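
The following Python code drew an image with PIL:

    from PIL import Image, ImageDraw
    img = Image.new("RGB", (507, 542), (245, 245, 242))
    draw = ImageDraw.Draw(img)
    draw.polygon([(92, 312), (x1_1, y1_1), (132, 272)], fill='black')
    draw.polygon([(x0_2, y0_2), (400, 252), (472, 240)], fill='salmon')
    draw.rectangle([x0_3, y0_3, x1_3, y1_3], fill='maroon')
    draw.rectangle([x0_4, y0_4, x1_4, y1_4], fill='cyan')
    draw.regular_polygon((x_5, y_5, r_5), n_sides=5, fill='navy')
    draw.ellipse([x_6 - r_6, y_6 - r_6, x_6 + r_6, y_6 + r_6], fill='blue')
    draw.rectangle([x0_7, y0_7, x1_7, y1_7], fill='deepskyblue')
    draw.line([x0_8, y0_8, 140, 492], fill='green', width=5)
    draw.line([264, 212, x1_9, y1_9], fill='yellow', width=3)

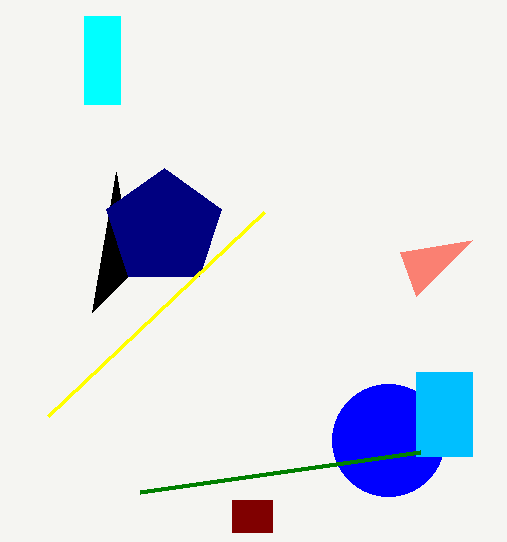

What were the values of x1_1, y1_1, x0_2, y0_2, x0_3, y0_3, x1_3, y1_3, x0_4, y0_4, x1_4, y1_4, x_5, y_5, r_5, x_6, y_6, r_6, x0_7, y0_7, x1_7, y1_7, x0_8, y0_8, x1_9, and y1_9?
x1_1 = 116, y1_1 = 172, x0_2 = 416, y0_2 = 296, x0_3 = 232, y0_3 = 500, x1_3 = 272, y1_3 = 532, x0_4 = 84, y0_4 = 16, x1_4 = 120, y1_4 = 104, x_5 = 164, y_5 = 228, r_5 = 60, x_6 = 388, y_6 = 440, r_6 = 56, x0_7 = 416, y0_7 = 372, x1_7 = 472, y1_7 = 456, x0_8 = 420, y0_8 = 452, x1_9 = 48, y1_9 = 416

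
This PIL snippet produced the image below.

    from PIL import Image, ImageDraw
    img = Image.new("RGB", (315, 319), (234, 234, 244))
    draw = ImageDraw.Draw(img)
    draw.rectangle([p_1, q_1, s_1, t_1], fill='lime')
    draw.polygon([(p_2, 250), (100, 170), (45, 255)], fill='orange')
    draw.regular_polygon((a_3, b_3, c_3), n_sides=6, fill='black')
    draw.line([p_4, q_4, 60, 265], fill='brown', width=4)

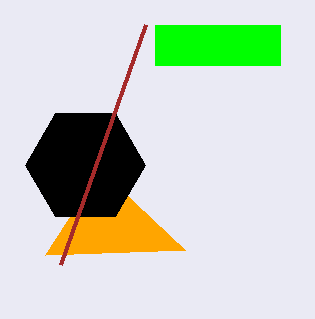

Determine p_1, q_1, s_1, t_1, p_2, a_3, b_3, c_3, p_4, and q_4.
p_1 = 155
q_1 = 25
s_1 = 280
t_1 = 65
p_2 = 185
a_3 = 85
b_3 = 165
c_3 = 60
p_4 = 145
q_4 = 25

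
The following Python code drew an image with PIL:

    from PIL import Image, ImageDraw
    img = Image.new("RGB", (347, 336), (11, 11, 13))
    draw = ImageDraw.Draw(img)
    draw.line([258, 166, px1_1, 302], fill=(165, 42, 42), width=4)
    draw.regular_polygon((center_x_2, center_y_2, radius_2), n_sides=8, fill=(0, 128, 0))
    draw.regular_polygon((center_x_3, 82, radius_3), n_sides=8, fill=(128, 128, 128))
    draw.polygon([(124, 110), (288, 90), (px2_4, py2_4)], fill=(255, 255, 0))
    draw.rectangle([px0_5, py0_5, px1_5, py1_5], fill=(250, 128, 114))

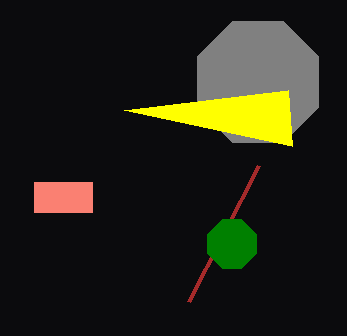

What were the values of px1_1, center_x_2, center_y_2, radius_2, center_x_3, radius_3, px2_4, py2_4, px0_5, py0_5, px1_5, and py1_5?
px1_1 = 188, center_x_2 = 232, center_y_2 = 244, radius_2 = 26, center_x_3 = 258, radius_3 = 66, px2_4 = 292, py2_4 = 146, px0_5 = 34, py0_5 = 182, px1_5 = 92, py1_5 = 212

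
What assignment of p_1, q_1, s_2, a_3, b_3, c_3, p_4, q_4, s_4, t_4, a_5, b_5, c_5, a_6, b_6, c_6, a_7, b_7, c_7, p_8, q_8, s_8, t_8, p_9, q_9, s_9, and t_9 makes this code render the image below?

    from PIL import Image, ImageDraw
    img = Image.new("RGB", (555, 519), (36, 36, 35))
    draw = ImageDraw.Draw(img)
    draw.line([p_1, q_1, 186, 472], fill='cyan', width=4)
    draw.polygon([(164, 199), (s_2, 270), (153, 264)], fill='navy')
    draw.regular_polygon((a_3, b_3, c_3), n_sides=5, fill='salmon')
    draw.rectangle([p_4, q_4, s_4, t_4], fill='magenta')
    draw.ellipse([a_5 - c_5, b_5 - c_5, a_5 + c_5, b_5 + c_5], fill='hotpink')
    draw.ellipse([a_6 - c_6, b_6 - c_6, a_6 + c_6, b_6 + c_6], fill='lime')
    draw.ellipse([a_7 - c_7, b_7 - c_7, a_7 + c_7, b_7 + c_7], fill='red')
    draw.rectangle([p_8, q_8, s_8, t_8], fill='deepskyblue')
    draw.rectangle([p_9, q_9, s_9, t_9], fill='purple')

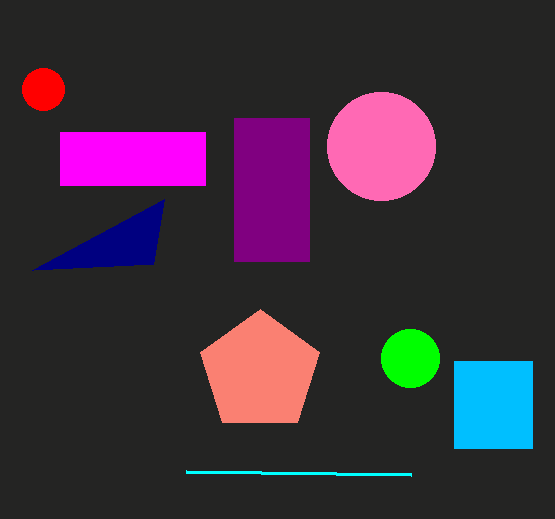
p_1 = 411; q_1 = 475; s_2 = 32; a_3 = 260; b_3 = 372; c_3 = 63; p_4 = 60; q_4 = 132; s_4 = 205; t_4 = 185; a_5 = 381; b_5 = 146; c_5 = 54; a_6 = 410; b_6 = 358; c_6 = 29; a_7 = 43; b_7 = 89; c_7 = 21; p_8 = 454; q_8 = 361; s_8 = 532; t_8 = 448; p_9 = 234; q_9 = 118; s_9 = 309; t_9 = 261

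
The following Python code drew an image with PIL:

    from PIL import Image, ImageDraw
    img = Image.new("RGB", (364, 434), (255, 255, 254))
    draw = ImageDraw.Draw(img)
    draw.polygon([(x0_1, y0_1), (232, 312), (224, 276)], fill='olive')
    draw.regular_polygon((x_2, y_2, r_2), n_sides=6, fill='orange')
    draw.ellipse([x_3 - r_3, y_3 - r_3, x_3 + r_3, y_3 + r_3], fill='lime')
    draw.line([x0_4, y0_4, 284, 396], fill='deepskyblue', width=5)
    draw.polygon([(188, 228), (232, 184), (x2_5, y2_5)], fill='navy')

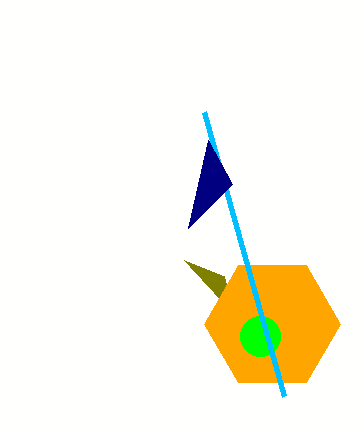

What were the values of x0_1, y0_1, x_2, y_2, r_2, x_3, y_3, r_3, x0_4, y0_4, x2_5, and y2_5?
x0_1 = 184
y0_1 = 260
x_2 = 272
y_2 = 324
r_2 = 68
x_3 = 260
y_3 = 336
r_3 = 20
x0_4 = 204
y0_4 = 112
x2_5 = 208
y2_5 = 140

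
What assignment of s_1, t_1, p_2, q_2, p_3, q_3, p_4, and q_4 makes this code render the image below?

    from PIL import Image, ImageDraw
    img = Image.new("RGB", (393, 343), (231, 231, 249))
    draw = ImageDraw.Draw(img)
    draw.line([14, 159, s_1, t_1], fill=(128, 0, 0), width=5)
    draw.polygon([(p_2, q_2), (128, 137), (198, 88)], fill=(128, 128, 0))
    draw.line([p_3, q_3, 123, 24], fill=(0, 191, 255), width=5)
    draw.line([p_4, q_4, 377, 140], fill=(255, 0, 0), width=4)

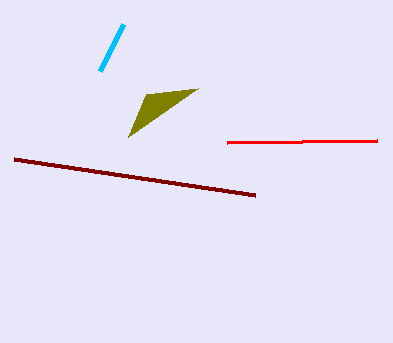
s_1 = 255; t_1 = 195; p_2 = 146; q_2 = 94; p_3 = 100; q_3 = 71; p_4 = 227; q_4 = 142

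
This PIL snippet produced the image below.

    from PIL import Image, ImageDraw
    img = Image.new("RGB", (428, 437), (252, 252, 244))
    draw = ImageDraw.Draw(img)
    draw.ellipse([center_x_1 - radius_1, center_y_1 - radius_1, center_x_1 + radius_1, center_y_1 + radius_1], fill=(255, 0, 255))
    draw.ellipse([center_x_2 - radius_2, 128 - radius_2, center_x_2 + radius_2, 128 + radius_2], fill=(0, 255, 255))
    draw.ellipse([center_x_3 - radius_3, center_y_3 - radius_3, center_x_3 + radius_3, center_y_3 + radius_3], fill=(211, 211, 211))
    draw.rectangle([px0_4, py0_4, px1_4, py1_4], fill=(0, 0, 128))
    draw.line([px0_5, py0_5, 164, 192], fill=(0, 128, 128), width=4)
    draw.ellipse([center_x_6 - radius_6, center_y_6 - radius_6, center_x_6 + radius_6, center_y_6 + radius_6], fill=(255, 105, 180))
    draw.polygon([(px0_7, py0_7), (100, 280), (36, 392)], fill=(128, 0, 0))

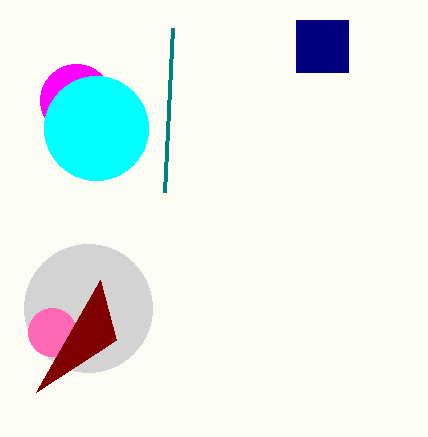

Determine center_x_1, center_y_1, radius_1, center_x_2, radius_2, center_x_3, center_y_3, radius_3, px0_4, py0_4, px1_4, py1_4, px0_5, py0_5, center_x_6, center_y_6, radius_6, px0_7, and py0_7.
center_x_1 = 76
center_y_1 = 100
radius_1 = 36
center_x_2 = 96
radius_2 = 52
center_x_3 = 88
center_y_3 = 308
radius_3 = 64
px0_4 = 296
py0_4 = 20
px1_4 = 348
py1_4 = 72
px0_5 = 172
py0_5 = 28
center_x_6 = 52
center_y_6 = 332
radius_6 = 24
px0_7 = 116
py0_7 = 340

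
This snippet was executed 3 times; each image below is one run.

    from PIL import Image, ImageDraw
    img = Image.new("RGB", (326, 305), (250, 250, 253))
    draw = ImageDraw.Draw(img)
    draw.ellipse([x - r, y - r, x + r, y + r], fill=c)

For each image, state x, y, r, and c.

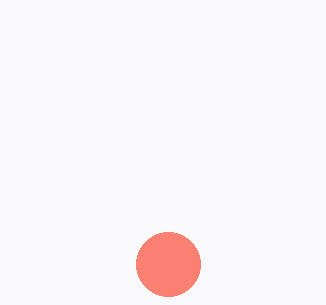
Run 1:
x = 168
y = 264
r = 32
c = 'salmon'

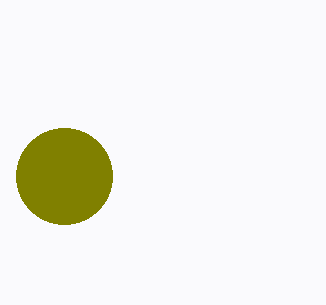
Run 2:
x = 64; y = 176; r = 48; c = 'olive'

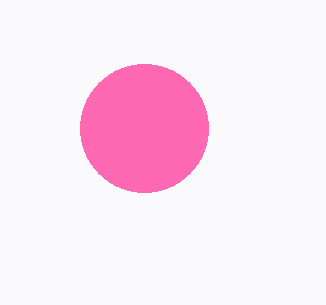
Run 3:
x = 144; y = 128; r = 64; c = 'hotpink'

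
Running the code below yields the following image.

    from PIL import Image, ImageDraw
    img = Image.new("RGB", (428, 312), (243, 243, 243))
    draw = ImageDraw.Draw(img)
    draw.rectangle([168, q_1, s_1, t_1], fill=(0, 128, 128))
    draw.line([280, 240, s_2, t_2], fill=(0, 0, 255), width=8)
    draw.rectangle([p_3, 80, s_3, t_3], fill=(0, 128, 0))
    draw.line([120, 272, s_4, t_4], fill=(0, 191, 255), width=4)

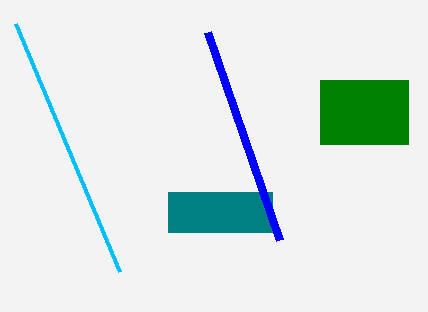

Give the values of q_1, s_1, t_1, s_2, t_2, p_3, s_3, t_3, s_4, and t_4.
q_1 = 192, s_1 = 272, t_1 = 232, s_2 = 208, t_2 = 32, p_3 = 320, s_3 = 408, t_3 = 144, s_4 = 16, t_4 = 24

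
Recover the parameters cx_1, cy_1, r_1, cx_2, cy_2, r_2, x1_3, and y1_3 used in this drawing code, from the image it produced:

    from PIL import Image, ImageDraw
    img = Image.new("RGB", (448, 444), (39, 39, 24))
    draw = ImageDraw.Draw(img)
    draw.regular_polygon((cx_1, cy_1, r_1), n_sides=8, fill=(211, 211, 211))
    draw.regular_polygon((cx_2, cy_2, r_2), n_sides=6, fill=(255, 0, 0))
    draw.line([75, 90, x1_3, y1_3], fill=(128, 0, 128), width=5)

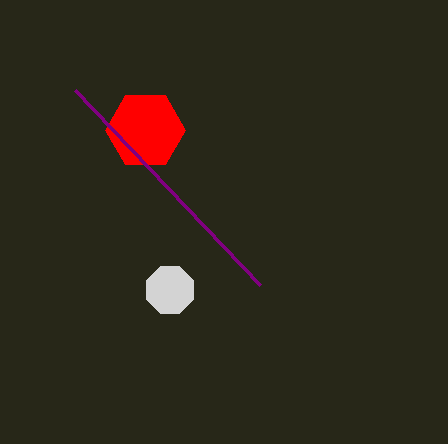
cx_1 = 170, cy_1 = 290, r_1 = 25, cx_2 = 145, cy_2 = 130, r_2 = 40, x1_3 = 260, y1_3 = 285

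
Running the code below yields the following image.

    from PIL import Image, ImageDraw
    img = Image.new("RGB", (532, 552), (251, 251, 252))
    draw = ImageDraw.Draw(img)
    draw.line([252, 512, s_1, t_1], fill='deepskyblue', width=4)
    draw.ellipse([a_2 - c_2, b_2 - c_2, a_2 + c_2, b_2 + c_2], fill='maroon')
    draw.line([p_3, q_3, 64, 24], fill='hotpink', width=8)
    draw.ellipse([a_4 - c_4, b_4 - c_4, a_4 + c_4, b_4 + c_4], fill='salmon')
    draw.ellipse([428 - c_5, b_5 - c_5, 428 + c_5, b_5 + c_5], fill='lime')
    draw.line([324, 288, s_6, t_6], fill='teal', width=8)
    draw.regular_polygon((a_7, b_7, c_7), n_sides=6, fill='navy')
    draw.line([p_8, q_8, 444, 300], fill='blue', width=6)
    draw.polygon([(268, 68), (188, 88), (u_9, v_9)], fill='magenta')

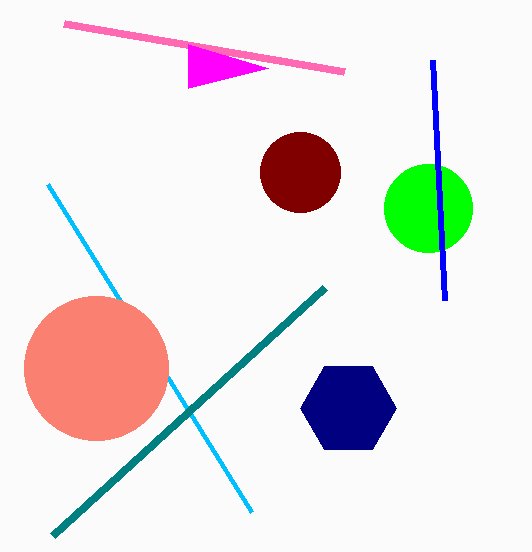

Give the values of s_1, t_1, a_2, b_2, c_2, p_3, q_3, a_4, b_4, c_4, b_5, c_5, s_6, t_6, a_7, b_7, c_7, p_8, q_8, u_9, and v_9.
s_1 = 48
t_1 = 184
a_2 = 300
b_2 = 172
c_2 = 40
p_3 = 344
q_3 = 72
a_4 = 96
b_4 = 368
c_4 = 72
b_5 = 208
c_5 = 44
s_6 = 52
t_6 = 536
a_7 = 348
b_7 = 408
c_7 = 48
p_8 = 432
q_8 = 60
u_9 = 188
v_9 = 44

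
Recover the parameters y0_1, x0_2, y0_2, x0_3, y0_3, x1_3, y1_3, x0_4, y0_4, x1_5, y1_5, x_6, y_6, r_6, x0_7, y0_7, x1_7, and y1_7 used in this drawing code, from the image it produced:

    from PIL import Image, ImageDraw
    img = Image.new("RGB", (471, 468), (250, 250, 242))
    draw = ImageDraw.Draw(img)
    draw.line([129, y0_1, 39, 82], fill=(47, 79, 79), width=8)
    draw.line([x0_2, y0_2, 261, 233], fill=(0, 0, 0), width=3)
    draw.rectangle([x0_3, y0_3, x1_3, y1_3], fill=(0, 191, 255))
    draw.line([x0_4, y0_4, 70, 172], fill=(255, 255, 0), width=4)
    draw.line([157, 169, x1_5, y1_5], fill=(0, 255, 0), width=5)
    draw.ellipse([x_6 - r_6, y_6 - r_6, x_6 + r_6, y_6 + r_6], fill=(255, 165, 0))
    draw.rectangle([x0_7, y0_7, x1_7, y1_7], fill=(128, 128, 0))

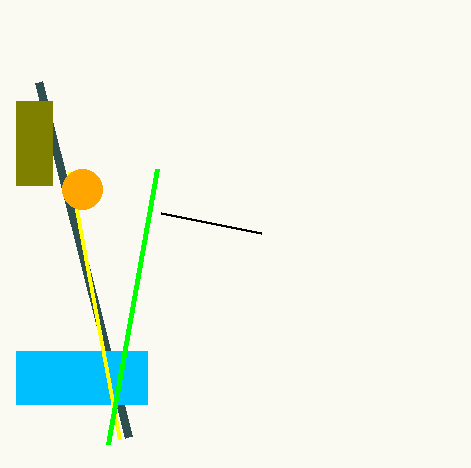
y0_1 = 437, x0_2 = 161, y0_2 = 213, x0_3 = 16, y0_3 = 351, x1_3 = 147, y1_3 = 404, x0_4 = 120, y0_4 = 439, x1_5 = 108, y1_5 = 444, x_6 = 82, y_6 = 189, r_6 = 20, x0_7 = 16, y0_7 = 101, x1_7 = 52, y1_7 = 185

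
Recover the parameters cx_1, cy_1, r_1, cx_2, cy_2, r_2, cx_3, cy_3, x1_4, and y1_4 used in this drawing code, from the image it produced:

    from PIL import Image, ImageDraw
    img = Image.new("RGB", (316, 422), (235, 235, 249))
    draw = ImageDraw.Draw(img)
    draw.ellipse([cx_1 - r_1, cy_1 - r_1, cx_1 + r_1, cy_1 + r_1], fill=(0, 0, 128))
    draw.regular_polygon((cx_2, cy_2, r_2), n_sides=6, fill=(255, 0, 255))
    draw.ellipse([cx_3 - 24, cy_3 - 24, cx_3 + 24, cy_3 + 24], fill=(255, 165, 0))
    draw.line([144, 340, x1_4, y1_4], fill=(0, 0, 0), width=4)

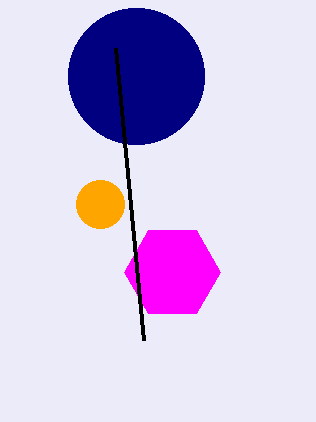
cx_1 = 136; cy_1 = 76; r_1 = 68; cx_2 = 172; cy_2 = 272; r_2 = 48; cx_3 = 100; cy_3 = 204; x1_4 = 116; y1_4 = 48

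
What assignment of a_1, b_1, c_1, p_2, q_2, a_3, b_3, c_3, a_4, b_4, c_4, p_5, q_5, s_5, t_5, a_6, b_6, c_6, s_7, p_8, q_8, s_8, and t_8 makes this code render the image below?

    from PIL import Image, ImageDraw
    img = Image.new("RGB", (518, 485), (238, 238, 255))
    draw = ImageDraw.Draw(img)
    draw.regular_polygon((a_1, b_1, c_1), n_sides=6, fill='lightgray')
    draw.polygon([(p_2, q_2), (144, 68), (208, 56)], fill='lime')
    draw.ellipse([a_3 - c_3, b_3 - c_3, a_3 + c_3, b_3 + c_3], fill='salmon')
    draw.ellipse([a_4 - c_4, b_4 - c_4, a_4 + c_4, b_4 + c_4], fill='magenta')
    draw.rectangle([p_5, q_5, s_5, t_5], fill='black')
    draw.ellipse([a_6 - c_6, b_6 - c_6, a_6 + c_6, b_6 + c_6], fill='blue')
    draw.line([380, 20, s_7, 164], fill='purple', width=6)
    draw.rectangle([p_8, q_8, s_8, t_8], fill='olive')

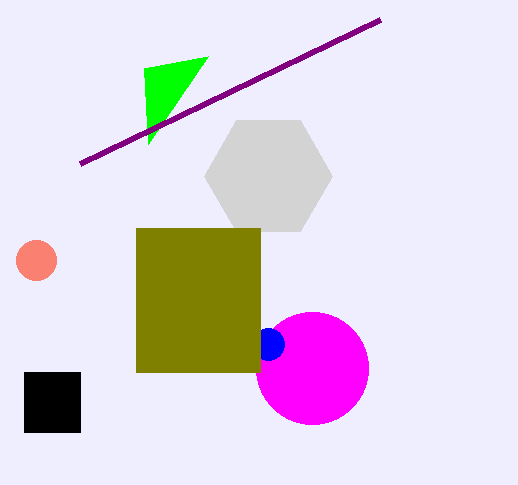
a_1 = 268; b_1 = 176; c_1 = 64; p_2 = 148; q_2 = 144; a_3 = 36; b_3 = 260; c_3 = 20; a_4 = 312; b_4 = 368; c_4 = 56; p_5 = 24; q_5 = 372; s_5 = 80; t_5 = 432; a_6 = 268; b_6 = 344; c_6 = 16; s_7 = 80; p_8 = 136; q_8 = 228; s_8 = 260; t_8 = 372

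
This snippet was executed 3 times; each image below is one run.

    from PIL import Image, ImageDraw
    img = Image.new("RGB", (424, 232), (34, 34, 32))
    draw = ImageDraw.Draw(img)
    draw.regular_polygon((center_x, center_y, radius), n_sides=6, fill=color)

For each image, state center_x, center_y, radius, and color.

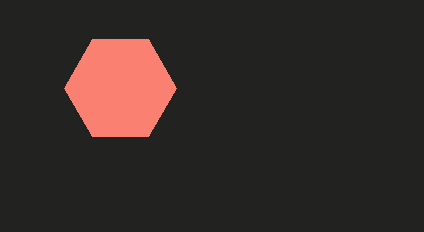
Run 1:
center_x = 120; center_y = 88; radius = 56; color = 'salmon'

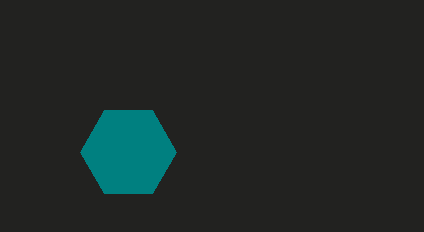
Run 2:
center_x = 128, center_y = 152, radius = 48, color = 'teal'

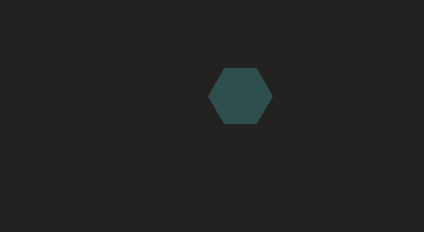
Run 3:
center_x = 240; center_y = 96; radius = 32; color = 'darkslategray'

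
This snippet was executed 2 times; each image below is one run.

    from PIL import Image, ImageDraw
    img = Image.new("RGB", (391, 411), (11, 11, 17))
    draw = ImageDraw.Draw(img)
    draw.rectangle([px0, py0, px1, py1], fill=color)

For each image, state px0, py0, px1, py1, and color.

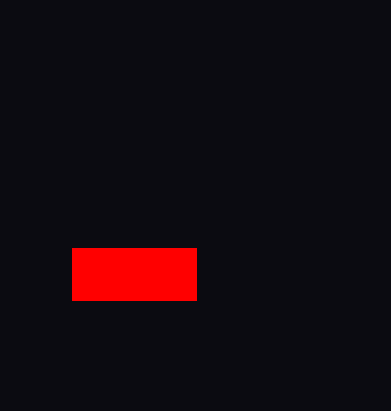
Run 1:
px0 = 72, py0 = 248, px1 = 196, py1 = 300, color = 'red'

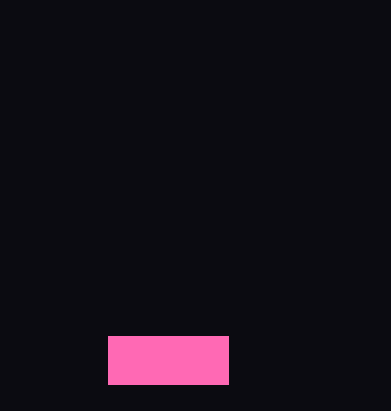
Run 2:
px0 = 108
py0 = 336
px1 = 228
py1 = 384
color = 'hotpink'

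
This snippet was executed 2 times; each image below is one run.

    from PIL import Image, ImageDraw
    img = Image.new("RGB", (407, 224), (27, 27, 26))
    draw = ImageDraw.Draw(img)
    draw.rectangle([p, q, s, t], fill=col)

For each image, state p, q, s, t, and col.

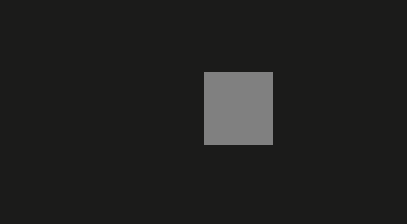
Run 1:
p = 204, q = 72, s = 272, t = 144, col = 'gray'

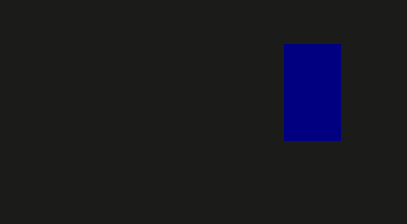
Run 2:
p = 284
q = 44
s = 340
t = 140
col = 'navy'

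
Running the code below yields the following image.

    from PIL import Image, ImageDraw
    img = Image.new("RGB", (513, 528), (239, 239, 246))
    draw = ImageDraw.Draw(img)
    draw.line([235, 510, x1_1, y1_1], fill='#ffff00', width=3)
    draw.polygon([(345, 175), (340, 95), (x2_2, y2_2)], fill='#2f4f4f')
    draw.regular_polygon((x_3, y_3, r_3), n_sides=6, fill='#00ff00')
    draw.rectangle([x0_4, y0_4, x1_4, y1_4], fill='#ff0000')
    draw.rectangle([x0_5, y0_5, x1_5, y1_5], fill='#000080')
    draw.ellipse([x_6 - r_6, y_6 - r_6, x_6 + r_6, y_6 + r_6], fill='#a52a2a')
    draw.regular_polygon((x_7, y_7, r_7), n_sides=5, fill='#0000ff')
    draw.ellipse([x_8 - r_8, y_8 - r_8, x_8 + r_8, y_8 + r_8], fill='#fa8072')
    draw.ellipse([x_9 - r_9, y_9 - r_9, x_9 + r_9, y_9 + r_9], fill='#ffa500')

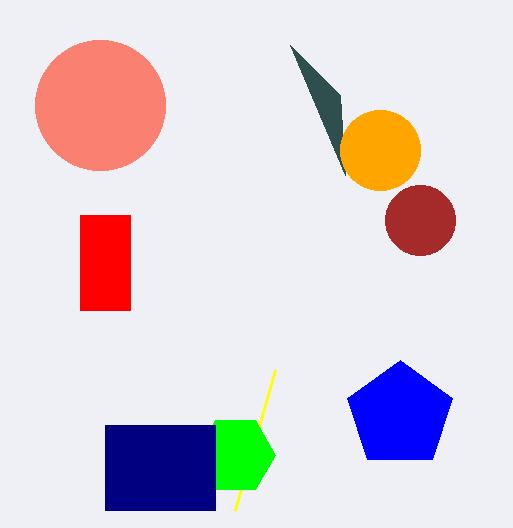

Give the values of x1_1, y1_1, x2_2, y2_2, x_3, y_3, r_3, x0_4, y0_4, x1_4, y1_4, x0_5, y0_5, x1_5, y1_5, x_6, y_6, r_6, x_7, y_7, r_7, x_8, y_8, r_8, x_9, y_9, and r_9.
x1_1 = 275, y1_1 = 370, x2_2 = 290, y2_2 = 45, x_3 = 235, y_3 = 455, r_3 = 40, x0_4 = 80, y0_4 = 215, x1_4 = 130, y1_4 = 310, x0_5 = 105, y0_5 = 425, x1_5 = 215, y1_5 = 510, x_6 = 420, y_6 = 220, r_6 = 35, x_7 = 400, y_7 = 415, r_7 = 55, x_8 = 100, y_8 = 105, r_8 = 65, x_9 = 380, y_9 = 150, r_9 = 40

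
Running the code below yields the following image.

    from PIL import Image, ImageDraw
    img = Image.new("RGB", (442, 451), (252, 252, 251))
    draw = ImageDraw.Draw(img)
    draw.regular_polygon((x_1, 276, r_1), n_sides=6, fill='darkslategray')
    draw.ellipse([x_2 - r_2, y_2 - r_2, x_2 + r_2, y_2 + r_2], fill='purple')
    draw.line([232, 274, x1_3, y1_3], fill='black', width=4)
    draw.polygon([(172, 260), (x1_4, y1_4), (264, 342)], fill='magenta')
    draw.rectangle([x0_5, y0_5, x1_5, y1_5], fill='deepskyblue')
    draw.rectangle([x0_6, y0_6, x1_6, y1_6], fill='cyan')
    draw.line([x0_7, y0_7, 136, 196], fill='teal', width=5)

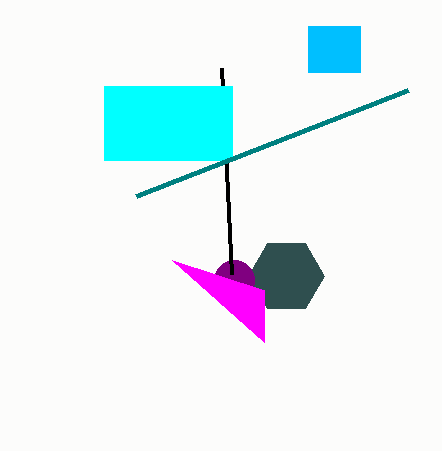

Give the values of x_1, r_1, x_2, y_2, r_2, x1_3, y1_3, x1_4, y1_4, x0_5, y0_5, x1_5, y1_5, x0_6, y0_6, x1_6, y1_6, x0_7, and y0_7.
x_1 = 286; r_1 = 38; x_2 = 234; y_2 = 280; r_2 = 20; x1_3 = 222; y1_3 = 68; x1_4 = 264; y1_4 = 290; x0_5 = 308; y0_5 = 26; x1_5 = 360; y1_5 = 72; x0_6 = 104; y0_6 = 86; x1_6 = 232; y1_6 = 160; x0_7 = 408; y0_7 = 90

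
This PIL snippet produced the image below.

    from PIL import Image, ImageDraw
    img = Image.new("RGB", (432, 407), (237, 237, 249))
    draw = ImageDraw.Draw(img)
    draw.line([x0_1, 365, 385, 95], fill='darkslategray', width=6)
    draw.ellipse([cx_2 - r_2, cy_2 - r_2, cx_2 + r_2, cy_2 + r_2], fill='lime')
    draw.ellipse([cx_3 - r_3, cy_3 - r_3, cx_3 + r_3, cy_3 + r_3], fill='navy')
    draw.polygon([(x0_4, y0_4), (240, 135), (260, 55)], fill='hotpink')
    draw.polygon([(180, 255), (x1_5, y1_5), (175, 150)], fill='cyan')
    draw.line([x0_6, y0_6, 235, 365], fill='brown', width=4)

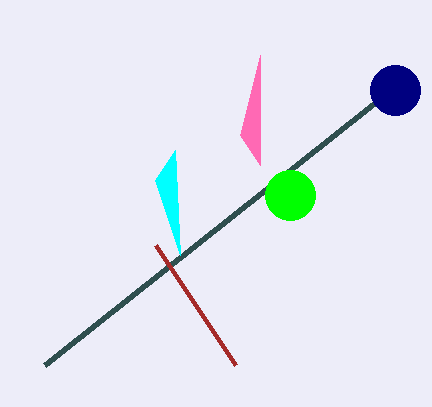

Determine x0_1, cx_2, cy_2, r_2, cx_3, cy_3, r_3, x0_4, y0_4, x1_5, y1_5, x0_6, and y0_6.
x0_1 = 45; cx_2 = 290; cy_2 = 195; r_2 = 25; cx_3 = 395; cy_3 = 90; r_3 = 25; x0_4 = 260; y0_4 = 165; x1_5 = 155; y1_5 = 180; x0_6 = 155; y0_6 = 245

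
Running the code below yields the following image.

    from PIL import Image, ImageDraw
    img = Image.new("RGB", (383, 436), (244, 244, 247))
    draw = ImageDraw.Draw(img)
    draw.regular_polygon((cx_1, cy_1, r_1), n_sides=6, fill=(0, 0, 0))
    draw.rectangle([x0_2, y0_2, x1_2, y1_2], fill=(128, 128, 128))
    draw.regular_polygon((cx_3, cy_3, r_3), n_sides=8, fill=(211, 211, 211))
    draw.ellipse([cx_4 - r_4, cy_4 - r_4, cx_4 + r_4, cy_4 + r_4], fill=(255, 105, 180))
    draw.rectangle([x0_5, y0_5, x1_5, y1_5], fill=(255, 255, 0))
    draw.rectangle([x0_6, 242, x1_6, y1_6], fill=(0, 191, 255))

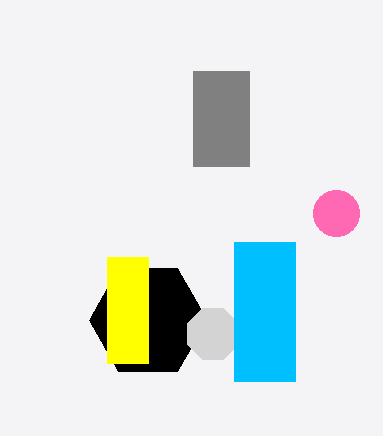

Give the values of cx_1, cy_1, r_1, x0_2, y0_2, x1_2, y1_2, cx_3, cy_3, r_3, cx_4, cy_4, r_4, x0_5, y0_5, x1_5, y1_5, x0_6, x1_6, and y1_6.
cx_1 = 148
cy_1 = 320
r_1 = 59
x0_2 = 193
y0_2 = 71
x1_2 = 249
y1_2 = 166
cx_3 = 213
cy_3 = 334
r_3 = 28
cx_4 = 336
cy_4 = 213
r_4 = 23
x0_5 = 107
y0_5 = 257
x1_5 = 148
y1_5 = 363
x0_6 = 234
x1_6 = 295
y1_6 = 381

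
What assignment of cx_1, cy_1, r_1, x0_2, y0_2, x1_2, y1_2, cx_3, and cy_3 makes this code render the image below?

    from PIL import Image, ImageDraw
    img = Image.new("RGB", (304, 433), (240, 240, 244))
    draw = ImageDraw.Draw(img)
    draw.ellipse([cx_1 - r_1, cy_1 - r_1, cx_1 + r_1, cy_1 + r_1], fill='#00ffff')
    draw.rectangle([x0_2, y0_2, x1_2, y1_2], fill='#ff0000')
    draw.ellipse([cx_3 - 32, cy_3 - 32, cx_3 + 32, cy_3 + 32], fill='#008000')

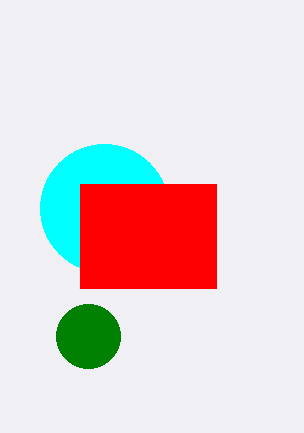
cx_1 = 104; cy_1 = 208; r_1 = 64; x0_2 = 80; y0_2 = 184; x1_2 = 216; y1_2 = 288; cx_3 = 88; cy_3 = 336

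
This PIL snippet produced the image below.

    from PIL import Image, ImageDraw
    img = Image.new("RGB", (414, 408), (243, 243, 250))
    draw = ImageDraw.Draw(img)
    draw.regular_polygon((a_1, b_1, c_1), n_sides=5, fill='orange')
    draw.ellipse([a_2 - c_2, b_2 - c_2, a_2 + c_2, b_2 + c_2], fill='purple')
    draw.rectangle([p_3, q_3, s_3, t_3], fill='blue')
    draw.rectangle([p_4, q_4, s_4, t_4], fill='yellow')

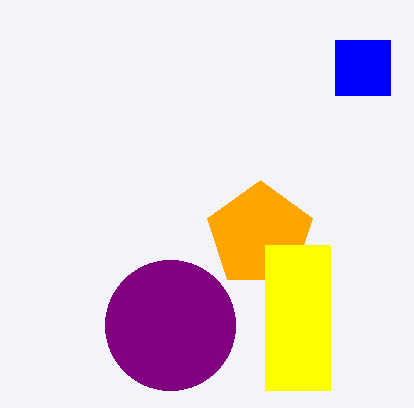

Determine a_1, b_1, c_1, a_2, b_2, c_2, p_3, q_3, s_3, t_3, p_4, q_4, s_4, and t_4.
a_1 = 260
b_1 = 235
c_1 = 55
a_2 = 170
b_2 = 325
c_2 = 65
p_3 = 335
q_3 = 40
s_3 = 390
t_3 = 95
p_4 = 265
q_4 = 245
s_4 = 330
t_4 = 390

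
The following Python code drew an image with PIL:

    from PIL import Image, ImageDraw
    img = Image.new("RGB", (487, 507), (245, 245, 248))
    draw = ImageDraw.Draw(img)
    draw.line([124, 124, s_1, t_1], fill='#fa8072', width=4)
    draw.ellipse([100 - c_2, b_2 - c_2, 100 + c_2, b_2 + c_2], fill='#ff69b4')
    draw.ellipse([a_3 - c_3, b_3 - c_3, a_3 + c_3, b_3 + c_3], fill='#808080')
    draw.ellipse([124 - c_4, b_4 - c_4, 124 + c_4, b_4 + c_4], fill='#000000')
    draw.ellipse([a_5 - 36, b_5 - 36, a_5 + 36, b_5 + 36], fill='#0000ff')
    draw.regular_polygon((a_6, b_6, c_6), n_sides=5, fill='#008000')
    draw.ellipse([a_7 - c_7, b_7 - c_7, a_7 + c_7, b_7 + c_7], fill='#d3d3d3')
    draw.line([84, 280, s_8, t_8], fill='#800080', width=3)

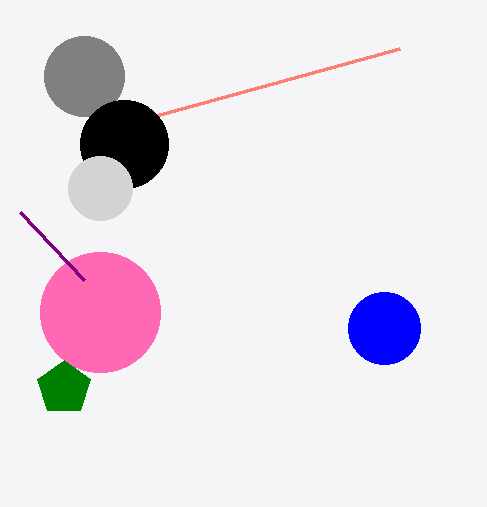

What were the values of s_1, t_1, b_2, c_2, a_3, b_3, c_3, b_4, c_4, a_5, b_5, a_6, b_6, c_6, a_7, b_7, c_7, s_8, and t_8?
s_1 = 400, t_1 = 48, b_2 = 312, c_2 = 60, a_3 = 84, b_3 = 76, c_3 = 40, b_4 = 144, c_4 = 44, a_5 = 384, b_5 = 328, a_6 = 64, b_6 = 388, c_6 = 28, a_7 = 100, b_7 = 188, c_7 = 32, s_8 = 20, t_8 = 212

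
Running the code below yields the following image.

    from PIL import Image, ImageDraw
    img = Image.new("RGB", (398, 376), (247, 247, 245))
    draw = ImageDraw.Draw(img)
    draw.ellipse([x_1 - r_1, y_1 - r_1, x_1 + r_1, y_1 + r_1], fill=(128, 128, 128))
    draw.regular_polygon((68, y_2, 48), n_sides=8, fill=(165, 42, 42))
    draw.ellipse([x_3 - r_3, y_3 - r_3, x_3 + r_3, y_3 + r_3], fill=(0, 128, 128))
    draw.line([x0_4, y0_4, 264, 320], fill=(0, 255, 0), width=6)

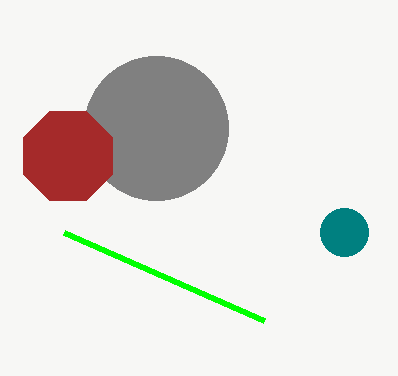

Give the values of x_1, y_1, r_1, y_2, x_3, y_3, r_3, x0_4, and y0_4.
x_1 = 156, y_1 = 128, r_1 = 72, y_2 = 156, x_3 = 344, y_3 = 232, r_3 = 24, x0_4 = 64, y0_4 = 232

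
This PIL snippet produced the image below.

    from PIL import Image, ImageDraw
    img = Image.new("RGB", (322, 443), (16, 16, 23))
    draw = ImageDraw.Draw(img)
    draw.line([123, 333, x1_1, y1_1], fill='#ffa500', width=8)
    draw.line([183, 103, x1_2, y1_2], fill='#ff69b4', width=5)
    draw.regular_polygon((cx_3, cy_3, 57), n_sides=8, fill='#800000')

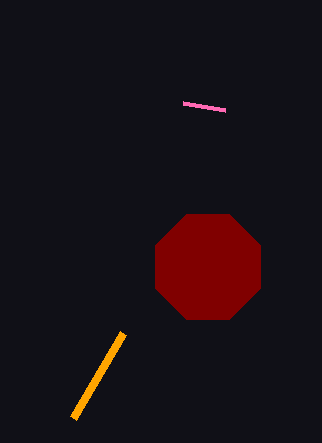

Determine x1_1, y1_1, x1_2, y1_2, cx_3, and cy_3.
x1_1 = 73
y1_1 = 418
x1_2 = 225
y1_2 = 110
cx_3 = 208
cy_3 = 267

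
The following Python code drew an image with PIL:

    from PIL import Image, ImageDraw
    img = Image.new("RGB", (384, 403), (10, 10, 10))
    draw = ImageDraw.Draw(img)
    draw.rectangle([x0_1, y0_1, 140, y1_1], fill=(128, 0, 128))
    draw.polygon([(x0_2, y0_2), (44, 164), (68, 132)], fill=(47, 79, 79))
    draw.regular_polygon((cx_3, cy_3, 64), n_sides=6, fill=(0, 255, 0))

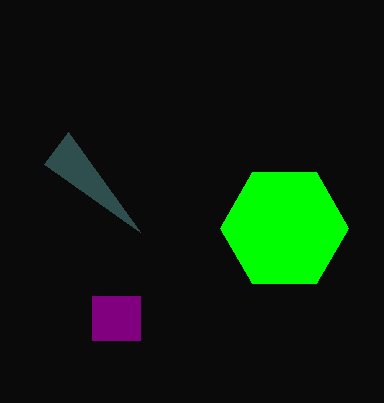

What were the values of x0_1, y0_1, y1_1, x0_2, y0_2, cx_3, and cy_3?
x0_1 = 92; y0_1 = 296; y1_1 = 340; x0_2 = 140; y0_2 = 232; cx_3 = 284; cy_3 = 228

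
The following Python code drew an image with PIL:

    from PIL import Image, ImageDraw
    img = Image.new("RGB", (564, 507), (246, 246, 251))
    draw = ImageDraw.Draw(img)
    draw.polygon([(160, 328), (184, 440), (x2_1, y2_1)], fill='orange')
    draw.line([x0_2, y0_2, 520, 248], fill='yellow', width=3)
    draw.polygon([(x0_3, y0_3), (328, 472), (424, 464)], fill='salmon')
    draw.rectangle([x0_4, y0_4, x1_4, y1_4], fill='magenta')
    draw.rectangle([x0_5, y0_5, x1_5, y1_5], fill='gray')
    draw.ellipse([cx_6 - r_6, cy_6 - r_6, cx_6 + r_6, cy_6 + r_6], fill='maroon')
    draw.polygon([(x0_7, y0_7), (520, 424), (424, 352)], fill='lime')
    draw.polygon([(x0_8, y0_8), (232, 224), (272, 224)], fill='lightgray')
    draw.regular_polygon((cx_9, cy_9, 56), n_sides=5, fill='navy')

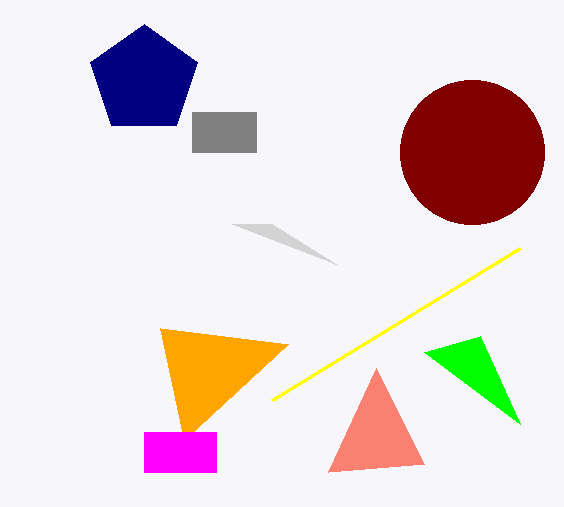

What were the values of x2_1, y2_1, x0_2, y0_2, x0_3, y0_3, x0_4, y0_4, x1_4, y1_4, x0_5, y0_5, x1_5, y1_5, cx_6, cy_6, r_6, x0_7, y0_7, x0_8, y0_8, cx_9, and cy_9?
x2_1 = 288; y2_1 = 344; x0_2 = 272; y0_2 = 400; x0_3 = 376; y0_3 = 368; x0_4 = 144; y0_4 = 432; x1_4 = 216; y1_4 = 472; x0_5 = 192; y0_5 = 112; x1_5 = 256; y1_5 = 152; cx_6 = 472; cy_6 = 152; r_6 = 72; x0_7 = 480; y0_7 = 336; x0_8 = 336; y0_8 = 264; cx_9 = 144; cy_9 = 80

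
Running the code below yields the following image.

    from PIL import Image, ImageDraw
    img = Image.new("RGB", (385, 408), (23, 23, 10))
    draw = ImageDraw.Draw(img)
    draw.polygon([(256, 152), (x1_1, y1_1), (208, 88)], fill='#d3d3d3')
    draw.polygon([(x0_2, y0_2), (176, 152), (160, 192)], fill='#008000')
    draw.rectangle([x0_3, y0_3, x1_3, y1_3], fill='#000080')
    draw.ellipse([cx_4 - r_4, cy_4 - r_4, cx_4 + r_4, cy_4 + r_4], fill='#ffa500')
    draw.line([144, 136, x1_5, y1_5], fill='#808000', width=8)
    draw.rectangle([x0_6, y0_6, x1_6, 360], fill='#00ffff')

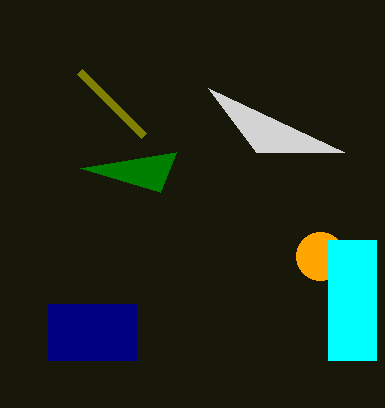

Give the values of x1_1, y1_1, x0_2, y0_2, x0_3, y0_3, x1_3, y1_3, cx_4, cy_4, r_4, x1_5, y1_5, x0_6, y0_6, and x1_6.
x1_1 = 344; y1_1 = 152; x0_2 = 80; y0_2 = 168; x0_3 = 48; y0_3 = 304; x1_3 = 136; y1_3 = 360; cx_4 = 320; cy_4 = 256; r_4 = 24; x1_5 = 80; y1_5 = 72; x0_6 = 328; y0_6 = 240; x1_6 = 376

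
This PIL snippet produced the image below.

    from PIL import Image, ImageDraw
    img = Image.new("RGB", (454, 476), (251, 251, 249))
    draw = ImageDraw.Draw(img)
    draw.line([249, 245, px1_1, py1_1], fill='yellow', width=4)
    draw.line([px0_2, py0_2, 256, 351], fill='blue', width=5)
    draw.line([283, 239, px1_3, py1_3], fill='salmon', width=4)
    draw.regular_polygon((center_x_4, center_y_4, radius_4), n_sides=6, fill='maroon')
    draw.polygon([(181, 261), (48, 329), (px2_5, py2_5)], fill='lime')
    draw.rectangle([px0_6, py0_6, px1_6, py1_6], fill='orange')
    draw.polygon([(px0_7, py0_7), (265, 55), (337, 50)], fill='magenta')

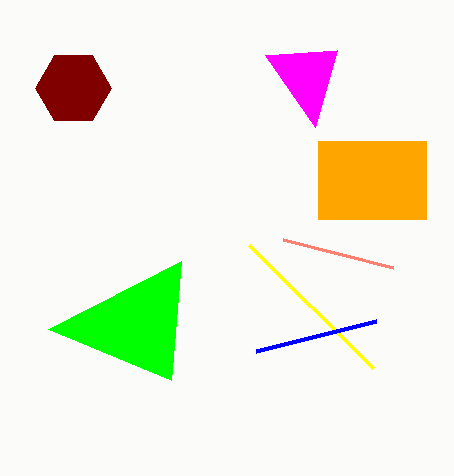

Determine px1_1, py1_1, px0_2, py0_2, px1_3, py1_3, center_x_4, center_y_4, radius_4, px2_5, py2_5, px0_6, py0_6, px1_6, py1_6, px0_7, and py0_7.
px1_1 = 373
py1_1 = 368
px0_2 = 376
py0_2 = 321
px1_3 = 393
py1_3 = 267
center_x_4 = 73
center_y_4 = 88
radius_4 = 38
px2_5 = 171
py2_5 = 380
px0_6 = 318
py0_6 = 141
px1_6 = 426
py1_6 = 219
px0_7 = 315
py0_7 = 127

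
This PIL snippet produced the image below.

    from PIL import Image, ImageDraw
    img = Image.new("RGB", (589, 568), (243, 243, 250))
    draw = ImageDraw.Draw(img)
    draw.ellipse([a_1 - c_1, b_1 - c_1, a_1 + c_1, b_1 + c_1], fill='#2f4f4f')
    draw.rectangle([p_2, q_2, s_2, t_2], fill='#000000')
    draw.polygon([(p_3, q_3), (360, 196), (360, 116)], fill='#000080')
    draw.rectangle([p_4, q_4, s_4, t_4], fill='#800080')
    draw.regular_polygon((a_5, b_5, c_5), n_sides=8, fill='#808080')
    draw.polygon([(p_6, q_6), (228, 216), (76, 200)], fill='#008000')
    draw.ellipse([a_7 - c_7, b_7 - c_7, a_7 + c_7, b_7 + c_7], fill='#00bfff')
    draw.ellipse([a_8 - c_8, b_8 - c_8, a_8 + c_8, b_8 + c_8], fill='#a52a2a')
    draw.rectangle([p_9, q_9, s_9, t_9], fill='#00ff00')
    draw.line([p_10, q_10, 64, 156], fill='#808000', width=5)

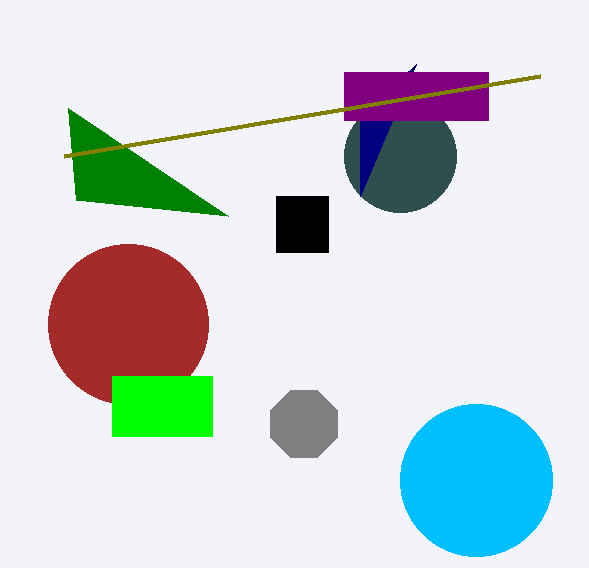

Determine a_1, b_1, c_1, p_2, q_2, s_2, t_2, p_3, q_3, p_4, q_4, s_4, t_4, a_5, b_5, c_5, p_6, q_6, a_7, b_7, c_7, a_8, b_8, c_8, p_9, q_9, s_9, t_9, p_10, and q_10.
a_1 = 400
b_1 = 156
c_1 = 56
p_2 = 276
q_2 = 196
s_2 = 328
t_2 = 252
p_3 = 416
q_3 = 64
p_4 = 344
q_4 = 72
s_4 = 488
t_4 = 120
a_5 = 304
b_5 = 424
c_5 = 36
p_6 = 68
q_6 = 108
a_7 = 476
b_7 = 480
c_7 = 76
a_8 = 128
b_8 = 324
c_8 = 80
p_9 = 112
q_9 = 376
s_9 = 212
t_9 = 436
p_10 = 540
q_10 = 76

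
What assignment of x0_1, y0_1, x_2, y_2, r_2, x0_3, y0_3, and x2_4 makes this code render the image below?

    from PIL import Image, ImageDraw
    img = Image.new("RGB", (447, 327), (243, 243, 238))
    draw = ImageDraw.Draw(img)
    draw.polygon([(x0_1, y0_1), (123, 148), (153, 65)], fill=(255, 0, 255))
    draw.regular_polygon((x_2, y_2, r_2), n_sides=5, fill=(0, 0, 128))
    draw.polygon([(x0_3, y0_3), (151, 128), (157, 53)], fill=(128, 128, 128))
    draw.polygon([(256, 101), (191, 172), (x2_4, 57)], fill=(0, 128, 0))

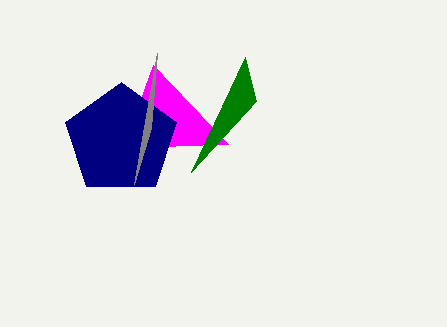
x0_1 = 228; y0_1 = 144; x_2 = 121; y_2 = 140; r_2 = 58; x0_3 = 134; y0_3 = 184; x2_4 = 245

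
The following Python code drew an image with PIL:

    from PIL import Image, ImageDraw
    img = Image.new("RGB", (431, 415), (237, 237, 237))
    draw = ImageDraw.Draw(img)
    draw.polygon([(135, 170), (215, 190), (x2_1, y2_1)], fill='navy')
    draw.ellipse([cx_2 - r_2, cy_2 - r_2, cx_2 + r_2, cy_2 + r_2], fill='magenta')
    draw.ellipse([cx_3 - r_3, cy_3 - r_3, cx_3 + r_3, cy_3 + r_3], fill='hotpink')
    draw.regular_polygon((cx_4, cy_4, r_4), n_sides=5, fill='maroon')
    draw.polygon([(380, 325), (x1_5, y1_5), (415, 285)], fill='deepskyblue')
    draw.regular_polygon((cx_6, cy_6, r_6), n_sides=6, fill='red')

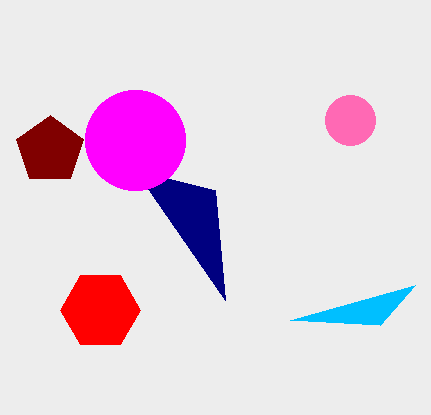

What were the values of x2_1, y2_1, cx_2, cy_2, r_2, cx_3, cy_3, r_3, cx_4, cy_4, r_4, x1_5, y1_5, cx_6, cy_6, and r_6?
x2_1 = 225; y2_1 = 300; cx_2 = 135; cy_2 = 140; r_2 = 50; cx_3 = 350; cy_3 = 120; r_3 = 25; cx_4 = 50; cy_4 = 150; r_4 = 35; x1_5 = 290; y1_5 = 320; cx_6 = 100; cy_6 = 310; r_6 = 40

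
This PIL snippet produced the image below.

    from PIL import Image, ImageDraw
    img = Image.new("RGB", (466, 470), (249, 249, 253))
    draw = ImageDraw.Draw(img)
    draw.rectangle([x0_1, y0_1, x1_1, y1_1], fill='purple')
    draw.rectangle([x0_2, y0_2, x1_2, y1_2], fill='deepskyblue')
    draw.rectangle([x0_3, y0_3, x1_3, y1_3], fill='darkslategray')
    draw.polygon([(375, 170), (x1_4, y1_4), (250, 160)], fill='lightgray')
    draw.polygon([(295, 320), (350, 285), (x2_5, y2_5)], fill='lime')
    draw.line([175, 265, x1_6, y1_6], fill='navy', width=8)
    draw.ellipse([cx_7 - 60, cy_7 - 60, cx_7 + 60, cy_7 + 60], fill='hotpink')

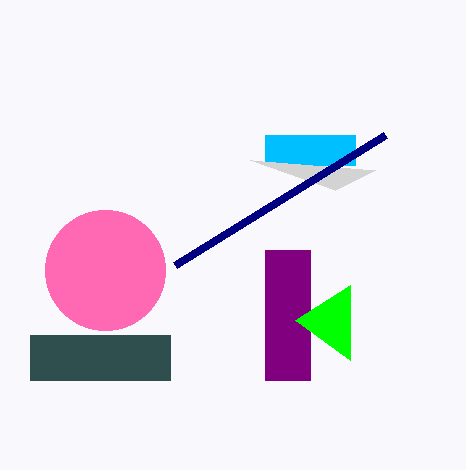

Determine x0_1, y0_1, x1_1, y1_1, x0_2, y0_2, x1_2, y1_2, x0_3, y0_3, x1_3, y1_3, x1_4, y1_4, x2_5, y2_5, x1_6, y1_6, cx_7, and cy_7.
x0_1 = 265
y0_1 = 250
x1_1 = 310
y1_1 = 380
x0_2 = 265
y0_2 = 135
x1_2 = 355
y1_2 = 165
x0_3 = 30
y0_3 = 335
x1_3 = 170
y1_3 = 380
x1_4 = 335
y1_4 = 190
x2_5 = 350
y2_5 = 360
x1_6 = 385
y1_6 = 135
cx_7 = 105
cy_7 = 270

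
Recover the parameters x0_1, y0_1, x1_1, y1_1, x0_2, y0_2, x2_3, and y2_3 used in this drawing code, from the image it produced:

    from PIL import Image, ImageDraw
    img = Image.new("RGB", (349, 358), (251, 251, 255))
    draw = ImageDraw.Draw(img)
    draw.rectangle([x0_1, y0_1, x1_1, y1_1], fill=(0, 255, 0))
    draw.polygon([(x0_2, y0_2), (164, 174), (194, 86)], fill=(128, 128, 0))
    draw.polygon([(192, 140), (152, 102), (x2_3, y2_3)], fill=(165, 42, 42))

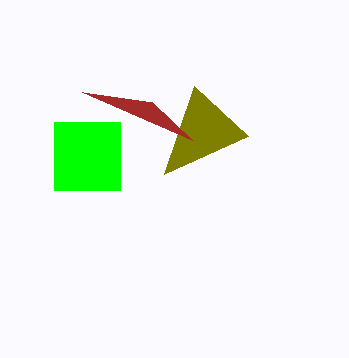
x0_1 = 54, y0_1 = 122, x1_1 = 120, y1_1 = 190, x0_2 = 248, y0_2 = 136, x2_3 = 82, y2_3 = 92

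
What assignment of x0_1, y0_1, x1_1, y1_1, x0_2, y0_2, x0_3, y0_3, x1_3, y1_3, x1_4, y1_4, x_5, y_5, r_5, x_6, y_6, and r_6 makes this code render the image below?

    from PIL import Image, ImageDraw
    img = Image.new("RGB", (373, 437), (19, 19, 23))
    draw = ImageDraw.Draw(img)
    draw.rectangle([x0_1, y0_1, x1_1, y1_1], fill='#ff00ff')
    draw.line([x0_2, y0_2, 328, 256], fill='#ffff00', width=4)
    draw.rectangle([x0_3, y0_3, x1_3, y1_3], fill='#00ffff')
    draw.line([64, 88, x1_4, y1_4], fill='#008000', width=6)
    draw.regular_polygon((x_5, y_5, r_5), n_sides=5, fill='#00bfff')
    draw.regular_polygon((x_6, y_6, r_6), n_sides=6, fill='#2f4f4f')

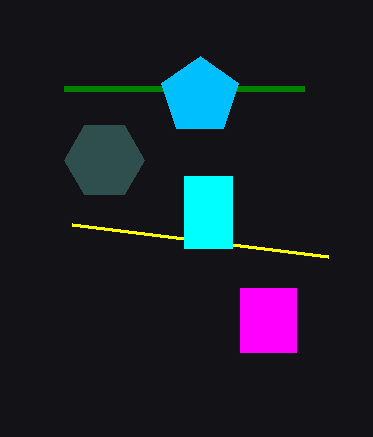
x0_1 = 240
y0_1 = 288
x1_1 = 296
y1_1 = 352
x0_2 = 72
y0_2 = 224
x0_3 = 184
y0_3 = 176
x1_3 = 232
y1_3 = 248
x1_4 = 304
y1_4 = 88
x_5 = 200
y_5 = 96
r_5 = 40
x_6 = 104
y_6 = 160
r_6 = 40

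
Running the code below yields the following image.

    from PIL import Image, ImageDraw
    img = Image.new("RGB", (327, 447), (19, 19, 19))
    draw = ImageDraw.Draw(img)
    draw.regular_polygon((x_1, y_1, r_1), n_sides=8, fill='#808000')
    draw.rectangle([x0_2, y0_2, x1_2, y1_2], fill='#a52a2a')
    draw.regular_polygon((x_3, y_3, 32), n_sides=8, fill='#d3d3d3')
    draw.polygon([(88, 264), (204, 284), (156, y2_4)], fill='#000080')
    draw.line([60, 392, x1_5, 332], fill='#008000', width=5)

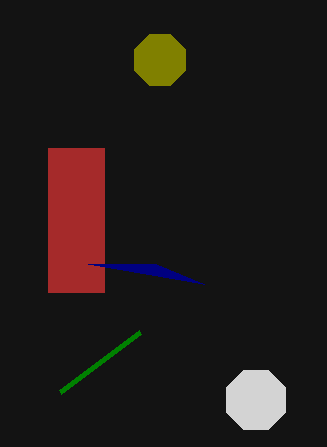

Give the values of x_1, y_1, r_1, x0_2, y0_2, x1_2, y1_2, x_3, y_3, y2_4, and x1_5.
x_1 = 160; y_1 = 60; r_1 = 28; x0_2 = 48; y0_2 = 148; x1_2 = 104; y1_2 = 292; x_3 = 256; y_3 = 400; y2_4 = 264; x1_5 = 140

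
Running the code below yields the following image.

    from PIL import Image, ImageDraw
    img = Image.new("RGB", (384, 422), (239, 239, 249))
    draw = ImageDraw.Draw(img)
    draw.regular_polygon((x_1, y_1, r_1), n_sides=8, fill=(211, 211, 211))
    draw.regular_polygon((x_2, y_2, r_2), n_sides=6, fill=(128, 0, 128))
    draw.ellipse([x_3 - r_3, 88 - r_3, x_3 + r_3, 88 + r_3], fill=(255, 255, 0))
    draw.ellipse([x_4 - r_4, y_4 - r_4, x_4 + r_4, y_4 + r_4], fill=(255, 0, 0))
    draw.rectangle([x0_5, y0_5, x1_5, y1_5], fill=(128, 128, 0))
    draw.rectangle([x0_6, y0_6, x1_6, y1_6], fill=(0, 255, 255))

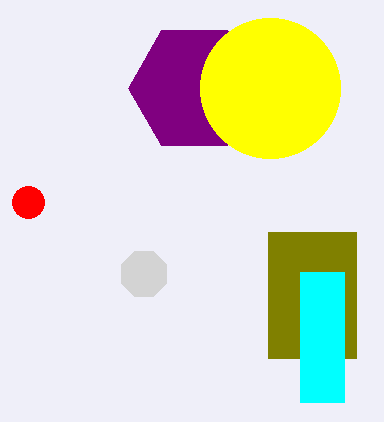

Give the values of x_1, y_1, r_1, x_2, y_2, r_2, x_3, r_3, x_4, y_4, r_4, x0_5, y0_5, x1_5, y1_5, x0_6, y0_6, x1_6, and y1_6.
x_1 = 144, y_1 = 274, r_1 = 24, x_2 = 194, y_2 = 88, r_2 = 66, x_3 = 270, r_3 = 70, x_4 = 28, y_4 = 202, r_4 = 16, x0_5 = 268, y0_5 = 232, x1_5 = 356, y1_5 = 358, x0_6 = 300, y0_6 = 272, x1_6 = 344, y1_6 = 402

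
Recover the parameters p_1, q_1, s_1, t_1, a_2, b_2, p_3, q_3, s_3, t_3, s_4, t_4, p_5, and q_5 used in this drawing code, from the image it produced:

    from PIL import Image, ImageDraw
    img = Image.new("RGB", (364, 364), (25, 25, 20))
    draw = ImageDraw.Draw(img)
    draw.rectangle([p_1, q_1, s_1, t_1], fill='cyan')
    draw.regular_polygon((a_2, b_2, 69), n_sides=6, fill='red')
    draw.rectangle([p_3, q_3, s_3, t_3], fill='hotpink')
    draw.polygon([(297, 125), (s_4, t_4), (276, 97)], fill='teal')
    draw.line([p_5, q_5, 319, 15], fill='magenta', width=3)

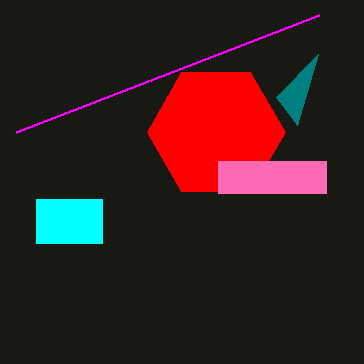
p_1 = 36
q_1 = 199
s_1 = 102
t_1 = 243
a_2 = 216
b_2 = 132
p_3 = 218
q_3 = 161
s_3 = 326
t_3 = 193
s_4 = 318
t_4 = 54
p_5 = 16
q_5 = 132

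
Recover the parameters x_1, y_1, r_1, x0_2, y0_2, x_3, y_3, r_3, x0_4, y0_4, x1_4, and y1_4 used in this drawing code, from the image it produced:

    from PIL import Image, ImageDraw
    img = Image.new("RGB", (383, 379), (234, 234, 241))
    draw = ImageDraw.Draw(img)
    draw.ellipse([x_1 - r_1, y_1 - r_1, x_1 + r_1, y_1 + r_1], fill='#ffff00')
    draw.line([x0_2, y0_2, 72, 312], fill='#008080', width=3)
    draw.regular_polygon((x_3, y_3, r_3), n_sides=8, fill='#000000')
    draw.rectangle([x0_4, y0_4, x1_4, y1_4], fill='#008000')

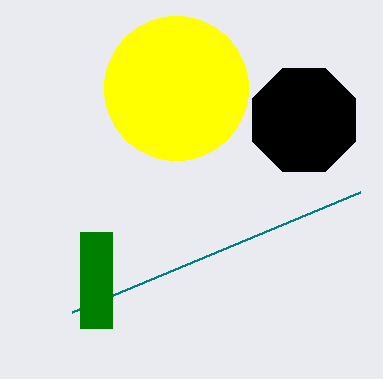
x_1 = 176, y_1 = 88, r_1 = 72, x0_2 = 360, y0_2 = 192, x_3 = 304, y_3 = 120, r_3 = 56, x0_4 = 80, y0_4 = 232, x1_4 = 112, y1_4 = 328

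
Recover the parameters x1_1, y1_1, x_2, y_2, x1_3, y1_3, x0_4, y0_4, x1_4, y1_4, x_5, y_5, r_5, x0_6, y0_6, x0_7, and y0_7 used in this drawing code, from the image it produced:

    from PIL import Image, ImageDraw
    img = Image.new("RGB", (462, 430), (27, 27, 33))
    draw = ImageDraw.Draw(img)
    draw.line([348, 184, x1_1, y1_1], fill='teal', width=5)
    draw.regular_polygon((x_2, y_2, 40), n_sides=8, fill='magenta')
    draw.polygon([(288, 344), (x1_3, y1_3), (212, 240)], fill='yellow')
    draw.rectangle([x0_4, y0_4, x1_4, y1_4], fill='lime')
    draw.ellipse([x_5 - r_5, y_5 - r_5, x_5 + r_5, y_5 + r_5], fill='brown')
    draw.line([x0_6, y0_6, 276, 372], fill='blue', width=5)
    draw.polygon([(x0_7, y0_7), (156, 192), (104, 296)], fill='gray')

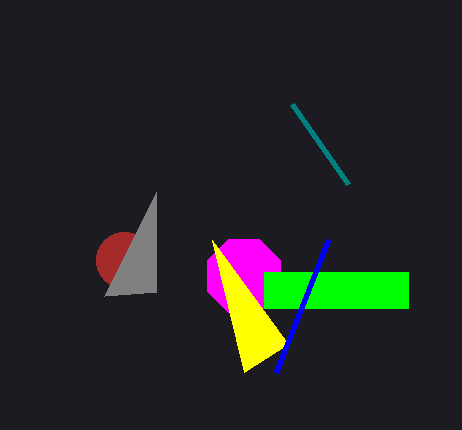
x1_1 = 292
y1_1 = 104
x_2 = 244
y_2 = 276
x1_3 = 244
y1_3 = 372
x0_4 = 264
y0_4 = 272
x1_4 = 408
y1_4 = 308
x_5 = 124
y_5 = 260
r_5 = 28
x0_6 = 328
y0_6 = 240
x0_7 = 156
y0_7 = 292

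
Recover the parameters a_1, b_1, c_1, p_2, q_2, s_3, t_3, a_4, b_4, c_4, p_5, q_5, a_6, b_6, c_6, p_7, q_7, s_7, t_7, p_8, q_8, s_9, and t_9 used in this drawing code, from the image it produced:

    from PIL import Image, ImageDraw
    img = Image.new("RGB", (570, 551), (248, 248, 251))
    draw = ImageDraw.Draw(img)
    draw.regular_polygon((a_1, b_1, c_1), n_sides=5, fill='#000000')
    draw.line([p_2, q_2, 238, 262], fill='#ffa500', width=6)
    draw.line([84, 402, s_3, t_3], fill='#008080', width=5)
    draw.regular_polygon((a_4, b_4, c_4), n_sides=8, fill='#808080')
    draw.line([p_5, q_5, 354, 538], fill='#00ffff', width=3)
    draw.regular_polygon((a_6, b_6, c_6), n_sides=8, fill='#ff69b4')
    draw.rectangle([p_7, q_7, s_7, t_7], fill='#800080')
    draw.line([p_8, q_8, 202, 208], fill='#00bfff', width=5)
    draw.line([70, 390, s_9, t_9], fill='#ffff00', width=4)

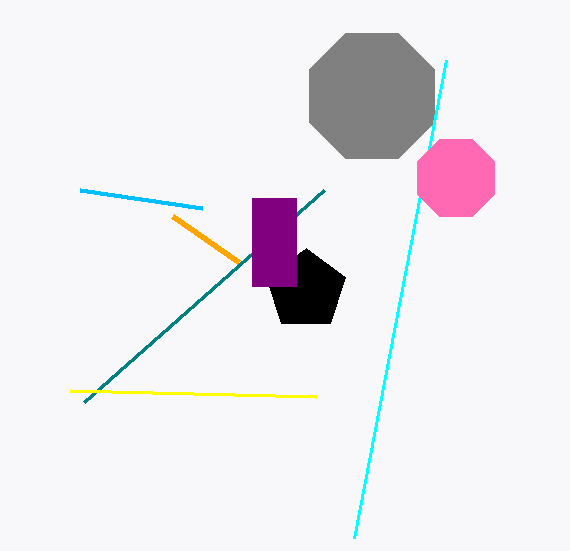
a_1 = 306; b_1 = 290; c_1 = 42; p_2 = 172; q_2 = 216; s_3 = 324; t_3 = 190; a_4 = 372; b_4 = 96; c_4 = 68; p_5 = 446; q_5 = 60; a_6 = 456; b_6 = 178; c_6 = 42; p_7 = 252; q_7 = 198; s_7 = 296; t_7 = 286; p_8 = 80; q_8 = 190; s_9 = 316; t_9 = 396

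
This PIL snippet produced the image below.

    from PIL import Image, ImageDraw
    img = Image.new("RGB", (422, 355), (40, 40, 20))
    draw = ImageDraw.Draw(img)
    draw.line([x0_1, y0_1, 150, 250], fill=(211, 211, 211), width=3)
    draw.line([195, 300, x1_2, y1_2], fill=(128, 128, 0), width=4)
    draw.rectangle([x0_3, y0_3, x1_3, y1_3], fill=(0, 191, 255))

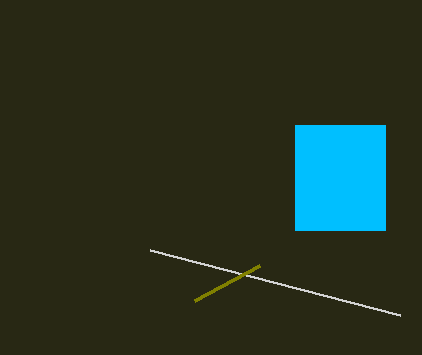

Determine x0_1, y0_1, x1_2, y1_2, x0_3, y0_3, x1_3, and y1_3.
x0_1 = 400, y0_1 = 315, x1_2 = 260, y1_2 = 265, x0_3 = 295, y0_3 = 125, x1_3 = 385, y1_3 = 230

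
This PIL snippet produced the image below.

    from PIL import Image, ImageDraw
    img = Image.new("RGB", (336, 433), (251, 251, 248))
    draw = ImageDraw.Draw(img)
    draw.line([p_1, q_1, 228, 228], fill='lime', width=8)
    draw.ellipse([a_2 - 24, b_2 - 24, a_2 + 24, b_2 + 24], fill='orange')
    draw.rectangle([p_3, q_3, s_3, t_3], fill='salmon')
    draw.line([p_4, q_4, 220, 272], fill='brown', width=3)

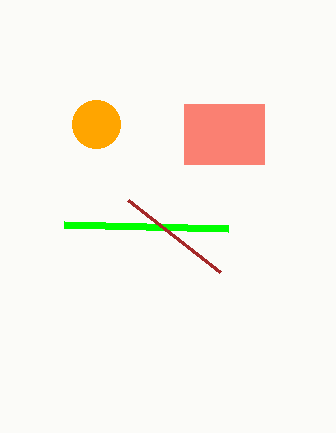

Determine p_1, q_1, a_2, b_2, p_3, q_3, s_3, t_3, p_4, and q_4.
p_1 = 64
q_1 = 224
a_2 = 96
b_2 = 124
p_3 = 184
q_3 = 104
s_3 = 264
t_3 = 164
p_4 = 128
q_4 = 200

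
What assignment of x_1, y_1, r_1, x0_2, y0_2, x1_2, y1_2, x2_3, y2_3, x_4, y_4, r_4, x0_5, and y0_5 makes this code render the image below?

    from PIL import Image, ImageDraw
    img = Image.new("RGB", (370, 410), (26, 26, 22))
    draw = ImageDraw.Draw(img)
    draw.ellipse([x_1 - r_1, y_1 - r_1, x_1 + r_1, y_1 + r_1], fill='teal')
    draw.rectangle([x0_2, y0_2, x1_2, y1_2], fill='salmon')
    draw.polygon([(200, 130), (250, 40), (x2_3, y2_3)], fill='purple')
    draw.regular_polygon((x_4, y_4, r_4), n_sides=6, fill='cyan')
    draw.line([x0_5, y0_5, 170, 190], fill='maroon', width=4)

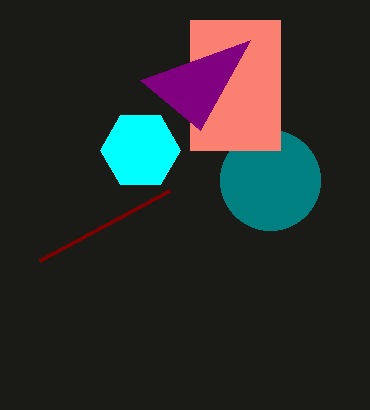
x_1 = 270; y_1 = 180; r_1 = 50; x0_2 = 190; y0_2 = 20; x1_2 = 280; y1_2 = 150; x2_3 = 140; y2_3 = 80; x_4 = 140; y_4 = 150; r_4 = 40; x0_5 = 40; y0_5 = 260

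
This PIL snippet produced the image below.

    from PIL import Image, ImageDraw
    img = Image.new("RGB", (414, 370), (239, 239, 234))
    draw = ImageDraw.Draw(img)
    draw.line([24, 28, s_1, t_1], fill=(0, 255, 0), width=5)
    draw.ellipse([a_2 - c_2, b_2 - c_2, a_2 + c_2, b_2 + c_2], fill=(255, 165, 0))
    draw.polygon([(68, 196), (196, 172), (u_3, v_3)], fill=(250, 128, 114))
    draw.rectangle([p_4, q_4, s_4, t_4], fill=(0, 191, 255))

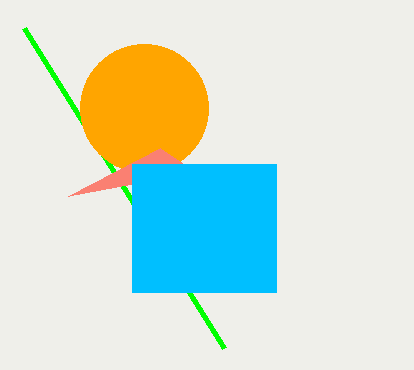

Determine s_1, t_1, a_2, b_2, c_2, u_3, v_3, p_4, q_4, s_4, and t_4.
s_1 = 224
t_1 = 348
a_2 = 144
b_2 = 108
c_2 = 64
u_3 = 160
v_3 = 148
p_4 = 132
q_4 = 164
s_4 = 276
t_4 = 292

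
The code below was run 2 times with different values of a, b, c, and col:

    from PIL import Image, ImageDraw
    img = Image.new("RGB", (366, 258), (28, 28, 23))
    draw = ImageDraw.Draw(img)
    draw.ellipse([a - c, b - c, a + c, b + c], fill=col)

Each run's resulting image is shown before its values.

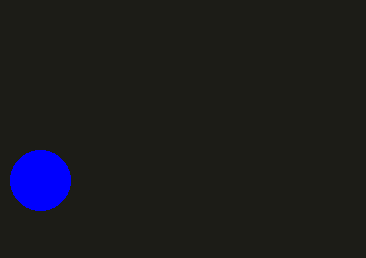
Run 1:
a = 40; b = 180; c = 30; col = 'blue'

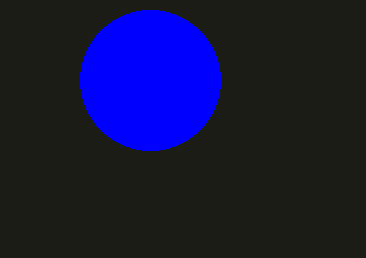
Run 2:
a = 150
b = 80
c = 70
col = 'blue'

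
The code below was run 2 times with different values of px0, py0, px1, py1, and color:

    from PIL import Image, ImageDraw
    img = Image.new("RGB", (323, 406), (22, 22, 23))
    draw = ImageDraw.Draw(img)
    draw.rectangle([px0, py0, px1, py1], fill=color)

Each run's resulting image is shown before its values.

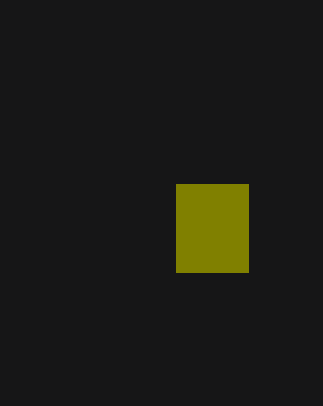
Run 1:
px0 = 176; py0 = 184; px1 = 248; py1 = 272; color = 'olive'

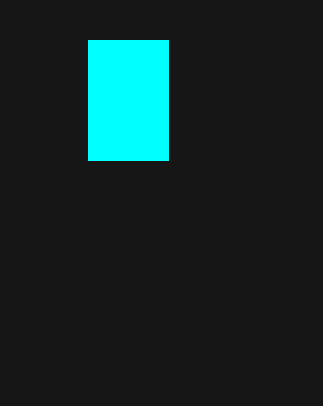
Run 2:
px0 = 88; py0 = 40; px1 = 168; py1 = 160; color = 'cyan'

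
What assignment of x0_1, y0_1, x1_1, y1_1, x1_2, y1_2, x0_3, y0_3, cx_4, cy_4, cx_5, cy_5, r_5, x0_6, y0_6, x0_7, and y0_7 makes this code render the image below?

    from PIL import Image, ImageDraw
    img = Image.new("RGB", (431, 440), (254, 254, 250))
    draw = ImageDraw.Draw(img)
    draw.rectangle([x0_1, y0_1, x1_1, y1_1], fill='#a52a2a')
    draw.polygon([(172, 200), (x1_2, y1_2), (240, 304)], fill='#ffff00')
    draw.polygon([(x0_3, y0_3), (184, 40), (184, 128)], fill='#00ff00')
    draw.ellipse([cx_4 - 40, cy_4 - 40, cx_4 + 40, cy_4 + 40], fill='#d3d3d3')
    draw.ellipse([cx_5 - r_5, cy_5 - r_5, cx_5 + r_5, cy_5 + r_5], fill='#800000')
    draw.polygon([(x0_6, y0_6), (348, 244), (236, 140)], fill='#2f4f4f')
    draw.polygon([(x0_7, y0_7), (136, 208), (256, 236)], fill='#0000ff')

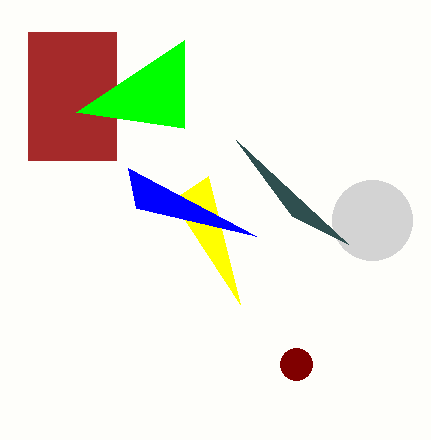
x0_1 = 28
y0_1 = 32
x1_1 = 116
y1_1 = 160
x1_2 = 208
y1_2 = 176
x0_3 = 76
y0_3 = 112
cx_4 = 372
cy_4 = 220
cx_5 = 296
cy_5 = 364
r_5 = 16
x0_6 = 292
y0_6 = 216
x0_7 = 128
y0_7 = 168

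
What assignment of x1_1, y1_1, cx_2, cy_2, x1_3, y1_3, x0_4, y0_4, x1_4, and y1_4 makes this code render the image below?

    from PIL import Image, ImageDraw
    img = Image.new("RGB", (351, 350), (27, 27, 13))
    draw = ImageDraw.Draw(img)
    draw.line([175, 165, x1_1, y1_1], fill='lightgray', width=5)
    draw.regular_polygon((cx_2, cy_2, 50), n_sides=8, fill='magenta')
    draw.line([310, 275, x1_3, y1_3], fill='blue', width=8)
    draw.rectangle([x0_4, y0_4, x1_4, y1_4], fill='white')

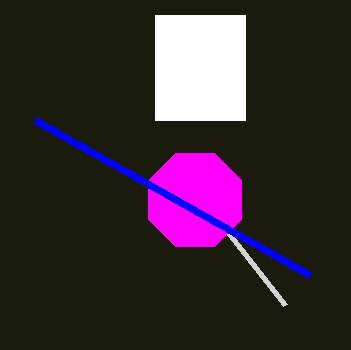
x1_1 = 285, y1_1 = 305, cx_2 = 195, cy_2 = 200, x1_3 = 35, y1_3 = 120, x0_4 = 155, y0_4 = 15, x1_4 = 245, y1_4 = 120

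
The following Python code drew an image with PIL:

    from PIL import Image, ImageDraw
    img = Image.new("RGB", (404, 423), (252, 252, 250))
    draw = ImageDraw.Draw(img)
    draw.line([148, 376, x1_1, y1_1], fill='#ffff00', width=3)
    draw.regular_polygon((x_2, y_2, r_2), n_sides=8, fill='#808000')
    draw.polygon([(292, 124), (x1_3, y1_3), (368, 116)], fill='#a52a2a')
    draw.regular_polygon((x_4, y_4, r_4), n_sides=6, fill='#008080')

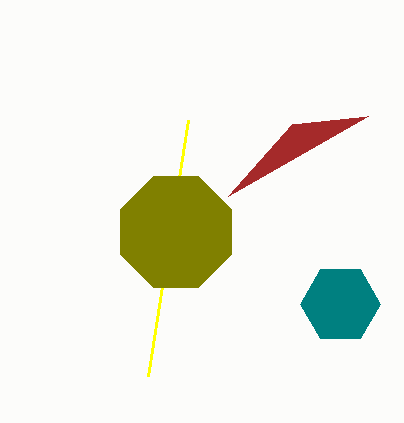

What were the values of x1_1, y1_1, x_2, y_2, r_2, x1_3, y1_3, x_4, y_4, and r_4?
x1_1 = 188; y1_1 = 120; x_2 = 176; y_2 = 232; r_2 = 60; x1_3 = 228; y1_3 = 196; x_4 = 340; y_4 = 304; r_4 = 40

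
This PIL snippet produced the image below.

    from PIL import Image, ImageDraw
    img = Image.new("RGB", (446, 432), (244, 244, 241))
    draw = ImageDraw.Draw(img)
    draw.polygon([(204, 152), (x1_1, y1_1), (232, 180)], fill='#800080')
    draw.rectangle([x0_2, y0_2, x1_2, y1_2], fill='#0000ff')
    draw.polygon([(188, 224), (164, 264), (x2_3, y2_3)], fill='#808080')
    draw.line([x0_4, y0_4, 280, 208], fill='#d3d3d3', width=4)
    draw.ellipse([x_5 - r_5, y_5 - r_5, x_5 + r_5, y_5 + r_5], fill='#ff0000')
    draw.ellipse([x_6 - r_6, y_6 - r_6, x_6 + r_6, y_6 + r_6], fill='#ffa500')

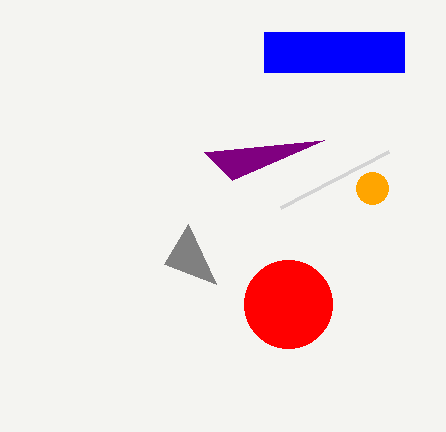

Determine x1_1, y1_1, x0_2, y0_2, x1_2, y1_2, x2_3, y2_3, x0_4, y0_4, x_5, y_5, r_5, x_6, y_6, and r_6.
x1_1 = 324
y1_1 = 140
x0_2 = 264
y0_2 = 32
x1_2 = 404
y1_2 = 72
x2_3 = 216
y2_3 = 284
x0_4 = 388
y0_4 = 152
x_5 = 288
y_5 = 304
r_5 = 44
x_6 = 372
y_6 = 188
r_6 = 16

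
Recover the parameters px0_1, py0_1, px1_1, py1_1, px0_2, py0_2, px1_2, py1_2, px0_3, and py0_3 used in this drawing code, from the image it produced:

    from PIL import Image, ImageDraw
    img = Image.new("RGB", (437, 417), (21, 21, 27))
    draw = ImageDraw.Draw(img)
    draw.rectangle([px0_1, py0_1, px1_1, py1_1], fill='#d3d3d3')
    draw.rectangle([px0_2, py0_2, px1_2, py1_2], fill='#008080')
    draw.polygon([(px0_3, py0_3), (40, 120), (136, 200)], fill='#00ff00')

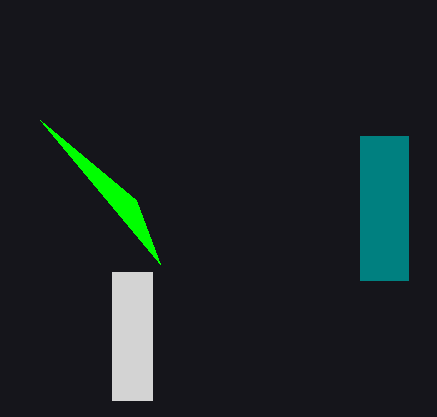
px0_1 = 112
py0_1 = 272
px1_1 = 152
py1_1 = 400
px0_2 = 360
py0_2 = 136
px1_2 = 408
py1_2 = 280
px0_3 = 160
py0_3 = 264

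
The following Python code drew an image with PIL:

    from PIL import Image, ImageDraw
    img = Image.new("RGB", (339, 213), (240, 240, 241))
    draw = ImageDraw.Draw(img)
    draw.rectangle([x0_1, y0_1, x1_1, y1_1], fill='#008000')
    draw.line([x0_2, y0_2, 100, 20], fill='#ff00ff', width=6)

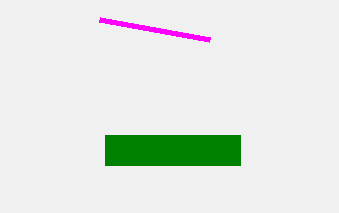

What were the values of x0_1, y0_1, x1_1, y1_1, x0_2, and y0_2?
x0_1 = 105, y0_1 = 135, x1_1 = 240, y1_1 = 165, x0_2 = 210, y0_2 = 40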